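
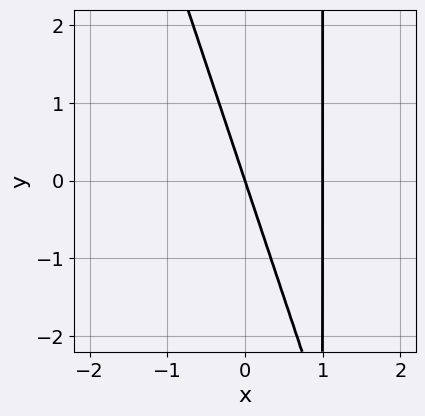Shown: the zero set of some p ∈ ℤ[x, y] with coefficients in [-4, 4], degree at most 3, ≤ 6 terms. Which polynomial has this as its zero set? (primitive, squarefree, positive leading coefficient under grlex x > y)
3*x^2 + x*y - 3*x - y

1. Degree: the shape is more complex than any degree-1 curve, so deg p = 2.
2. From the axis intercepts and sections: it meets the y-axis at y = 0 (among the integer gridlines); the x-axis gridline crossings are at x ∈ {0, 1}.
3. The integer polynomial consistent with all of this is the stated p.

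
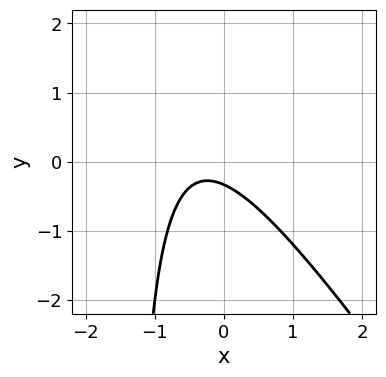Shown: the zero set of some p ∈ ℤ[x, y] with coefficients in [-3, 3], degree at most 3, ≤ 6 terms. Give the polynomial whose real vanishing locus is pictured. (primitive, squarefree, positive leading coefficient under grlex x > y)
First, deg p = 2. No degree-1 curve has this shape.
Then, checking where it meets the axes: it misses every integer gridline on the x-axis.
Finally, matching integer coefficients to the picture gives p.

3*x^2 + 2*x*y + 2*x + 3*y + 1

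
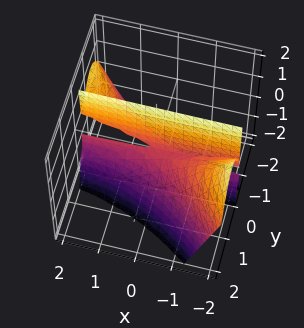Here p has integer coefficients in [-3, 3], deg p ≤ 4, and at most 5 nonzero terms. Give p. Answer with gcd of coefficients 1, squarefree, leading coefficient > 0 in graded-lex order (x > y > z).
(a) Degree: the shape is more complex than any degree-2 surface, so deg p = 3.
(b) From the axis intercepts and sections: every point of the x-axis in the box is on the surface; it crosses the y-axis at the gridline y = 0; every point of the z-axis in the box is on the surface.
(c) These observations pin down the coefficients.

3*x*y^2 + 3*y^3 + 2*y*z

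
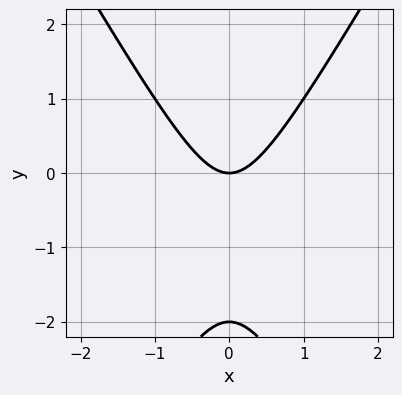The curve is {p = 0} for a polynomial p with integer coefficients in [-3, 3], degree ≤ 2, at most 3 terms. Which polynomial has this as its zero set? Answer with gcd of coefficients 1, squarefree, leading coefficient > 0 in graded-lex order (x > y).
(a) deg p = 2. No degree-1 curve has this shape.
(b) Symmetries: it's symmetric under x → −x, forcing even powers of x.
(c) Observable constraints: it crosses the x-axis at the gridline x = 0; among the integer gridlines, it crosses the y-axis at y ∈ {-2, 0}.
(d) Assembling these constraints gives the stated polynomial.

3*x^2 - y^2 - 2*y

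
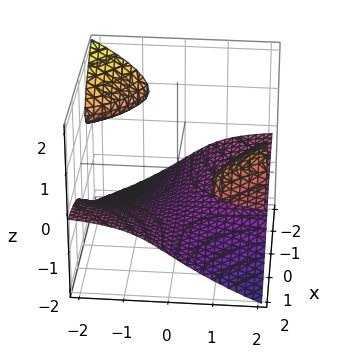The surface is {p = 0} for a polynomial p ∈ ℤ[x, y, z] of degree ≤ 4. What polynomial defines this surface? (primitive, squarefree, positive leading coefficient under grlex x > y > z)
(a) The picture has 3 separate pieces. They look like related sheets of one shape, so recover p as a whole.
(b) The degree is 3 — the shape is more complex than any degree-2 surface.
(c) Observable constraints: it misses every integer gridline on the x-axis; it meets the z-axis at z = -1 (among the integer gridlines).
(d) Fitting integer coefficients to these (and the overall shape) gives p.

x*y*z - z^3 - 1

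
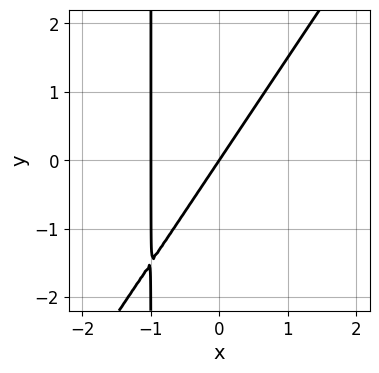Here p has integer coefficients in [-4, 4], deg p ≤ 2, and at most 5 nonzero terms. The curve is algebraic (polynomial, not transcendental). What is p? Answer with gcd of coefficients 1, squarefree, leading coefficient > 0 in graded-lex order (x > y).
1. Degree: the shape is more complex than any degree-1 curve, so deg p = 2.
2. Reading off the gridlines: it meets the y-axis at y = 0 (among the integer gridlines); the x-axis gridline crossings are at x ∈ {-1, 0}.
3. Together with the visible shape, these determine p as stated.

3*x^2 - 2*x*y + 3*x - 2*y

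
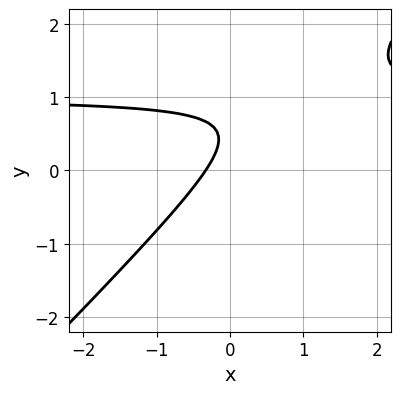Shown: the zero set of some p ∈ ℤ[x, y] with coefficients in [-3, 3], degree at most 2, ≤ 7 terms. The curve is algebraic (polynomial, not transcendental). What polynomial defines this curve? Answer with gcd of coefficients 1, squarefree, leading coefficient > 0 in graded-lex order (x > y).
(a) The degree is 2 — the shape is more complex than any degree-1 curve.
(b) From the axis intercepts and sections: no y-intercept at any integer in the box.
(c) Solving for integer coefficients yields p as stated.

3*x*y - 3*y^2 - 3*x + 3*y - 1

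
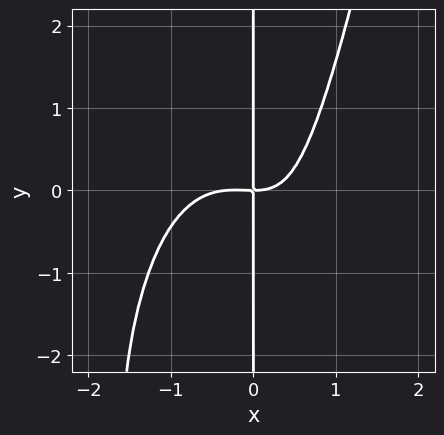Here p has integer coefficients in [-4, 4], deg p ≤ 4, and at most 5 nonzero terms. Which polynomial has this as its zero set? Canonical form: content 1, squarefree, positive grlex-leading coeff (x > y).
3*x^4 + x^3 + 2*x^2*y - x*y^2 - 3*x*y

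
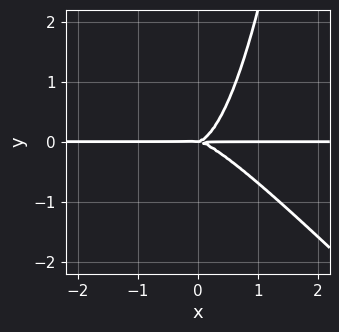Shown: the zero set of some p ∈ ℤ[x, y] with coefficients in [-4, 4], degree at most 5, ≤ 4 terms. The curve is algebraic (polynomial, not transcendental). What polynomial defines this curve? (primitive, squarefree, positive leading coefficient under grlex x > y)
3*x^3*y + 3*x^2*y^2 - 2*y^3

Degree: a generic line meets the curve in up to 4 points, so deg p = 4.
Reading off the gridlines: every point of the x-axis in the box is on the curve; it meets the y-axis at y = 0 (among the integer gridlines).
The integer polynomial consistent with all of this is the stated p.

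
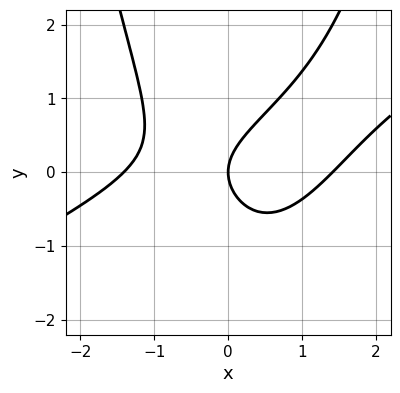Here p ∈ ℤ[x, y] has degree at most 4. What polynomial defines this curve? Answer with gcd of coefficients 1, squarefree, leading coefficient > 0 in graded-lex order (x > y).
x^3 - 2*x^2*y + 2*y^2 - 2*x

1. The degree is 3 — the shape is more complex than any degree-2 curve.
2. Against the integer gridlines: it crosses the x-axis at the gridline x = 0; it crosses the y-axis at the gridline y = 0.
3. Assembling these constraints gives the stated polynomial.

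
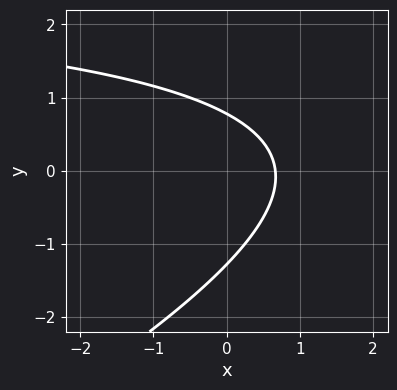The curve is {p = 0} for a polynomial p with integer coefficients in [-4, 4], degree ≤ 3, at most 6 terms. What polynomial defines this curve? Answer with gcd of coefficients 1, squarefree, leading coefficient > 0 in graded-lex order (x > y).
x*y - 2*y^2 - 3*x - y + 2

(a) deg p = 2. A generic line meets the curve in up to 2 points.
(b) Matching integer coefficients to the picture gives p.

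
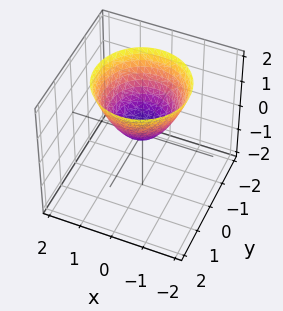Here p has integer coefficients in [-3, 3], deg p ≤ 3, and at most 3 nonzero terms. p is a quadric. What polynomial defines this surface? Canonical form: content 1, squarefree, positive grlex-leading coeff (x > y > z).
x^2 + y^2 - z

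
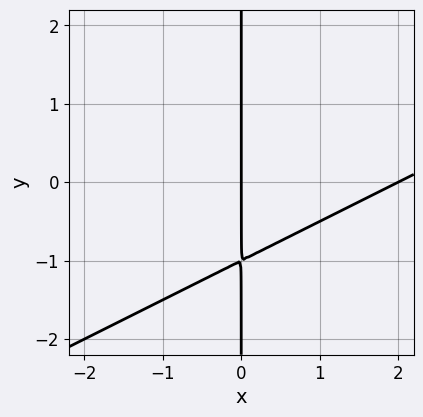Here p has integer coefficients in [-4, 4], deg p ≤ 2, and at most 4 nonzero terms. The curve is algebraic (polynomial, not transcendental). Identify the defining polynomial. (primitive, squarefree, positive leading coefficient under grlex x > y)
x^2 - 2*x*y - 2*x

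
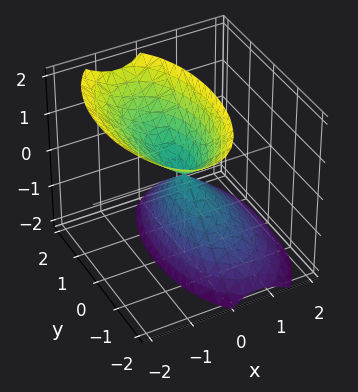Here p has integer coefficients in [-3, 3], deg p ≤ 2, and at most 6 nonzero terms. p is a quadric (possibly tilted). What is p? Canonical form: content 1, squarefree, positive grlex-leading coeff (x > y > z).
1. There are 2 components. They look like related sheets of one shape, so recover p as a whole.
2. Degree: a generic line meets the surface in up to 2 points, so deg p = 2.
3. Checking where it meets the axes: it meets the y-axis at y = 0 (among the integer gridlines); one z-axis crossing is at z = 0; it meets the x-axis at x = 0 (among the integer gridlines).
4. Putting this together gives p.

3*x^2 + 2*x*z + y^2 - z^2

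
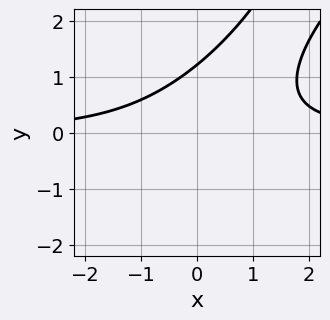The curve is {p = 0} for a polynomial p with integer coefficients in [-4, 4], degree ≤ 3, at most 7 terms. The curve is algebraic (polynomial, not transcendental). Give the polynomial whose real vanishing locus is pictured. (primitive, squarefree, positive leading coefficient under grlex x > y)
1. Degree: a generic line meets the curve in up to 3 points, so deg p = 3.
2. Checking where it meets the axes: it misses every integer gridline on the x-axis.
3. Putting this together gives p.

2*x^2*y - 3*x*y^2 + y^3 + y - 3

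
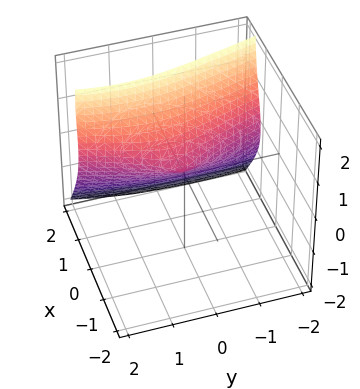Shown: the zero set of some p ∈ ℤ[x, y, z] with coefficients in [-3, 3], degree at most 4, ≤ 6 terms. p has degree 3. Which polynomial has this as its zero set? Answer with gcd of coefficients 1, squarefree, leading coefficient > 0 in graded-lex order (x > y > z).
3*x^3 + z^3 - y^2 + y*z - 3*z^2

(a) The degree is 3 — the shape is more complex than any degree-2 surface.
(b) Against the integer gridlines: it crosses the x-axis at the gridline x = 0; one z-axis crossing is at z = 0.
(c) The integer polynomial consistent with all of this is the stated p.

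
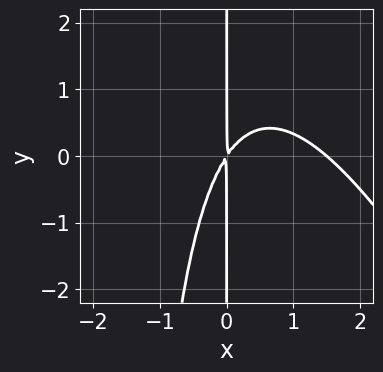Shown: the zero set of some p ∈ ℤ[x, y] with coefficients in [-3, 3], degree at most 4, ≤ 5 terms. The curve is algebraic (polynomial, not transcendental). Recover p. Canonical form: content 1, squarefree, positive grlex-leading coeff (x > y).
(a) Degree: no degree-2 curve has this shape, so deg p = 3.
(b) From the visible intercepts: the visible y-axis segment lies entirely on the curve.
(c) Solving for integer coefficients yields p as stated.

2*x^3 + x^2*y - 3*x^2 + 2*x*y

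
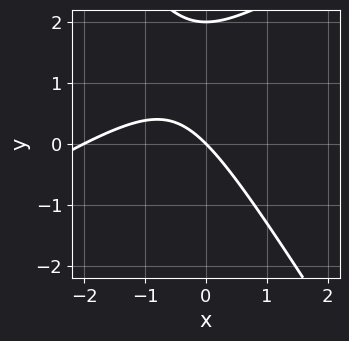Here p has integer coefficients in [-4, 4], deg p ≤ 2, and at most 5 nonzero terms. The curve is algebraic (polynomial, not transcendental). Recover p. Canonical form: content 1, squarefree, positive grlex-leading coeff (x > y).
x^2 - x*y - y^2 + 2*x + 2*y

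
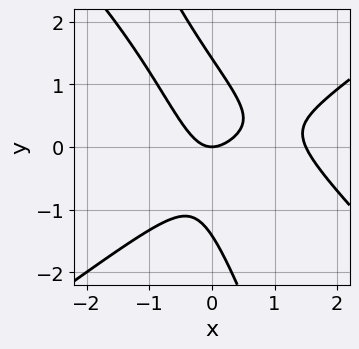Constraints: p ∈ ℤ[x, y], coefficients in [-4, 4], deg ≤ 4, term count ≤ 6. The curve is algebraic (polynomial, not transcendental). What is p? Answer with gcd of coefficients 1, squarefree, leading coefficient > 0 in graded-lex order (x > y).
2*x^3 - 3*x*y^2 - y^3 - 3*x^2 + 2*y

(a) deg p = 3. A generic line meets the curve in up to 3 points.
(b) Against the integer gridlines: it meets the y-axis at y = 0 (among the integer gridlines); it meets the x-axis at x = 0 (among the integer gridlines).
(c) These observations pin down the coefficients.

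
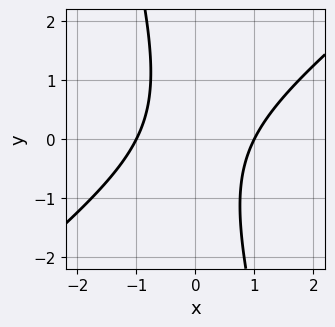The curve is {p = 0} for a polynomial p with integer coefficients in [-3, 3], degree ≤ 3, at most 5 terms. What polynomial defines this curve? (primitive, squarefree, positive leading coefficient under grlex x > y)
3*x^2 - 3*x*y - y^2 - 3

1. deg p = 2. No degree-1 curve has this shape.
2. Checking where it meets the axes: no y-intercept at any integer in the box; among the integer gridlines, it crosses the x-axis at x ∈ {-1, 1}.
3. Together with the visible shape, these determine p as stated.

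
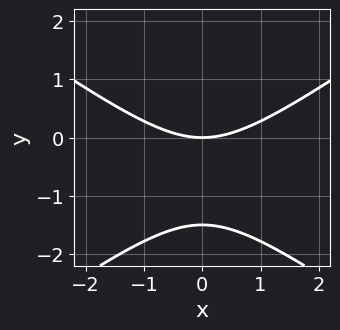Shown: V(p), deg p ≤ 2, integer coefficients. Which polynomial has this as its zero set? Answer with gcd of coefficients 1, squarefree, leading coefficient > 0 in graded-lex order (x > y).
x^2 - 2*y^2 - 3*y

deg p = 2. No degree-1 curve has this shape.
Symmetries: mirror symmetry x ↦ −x ⇒ only even powers of x.
From the visible intercepts: it meets the y-axis at y = 0 (among the integer gridlines); it meets the x-axis at x = 0 (among the integer gridlines).
Assembling these constraints gives the stated polynomial.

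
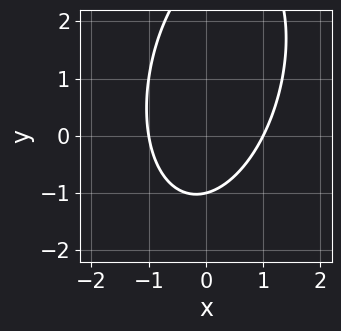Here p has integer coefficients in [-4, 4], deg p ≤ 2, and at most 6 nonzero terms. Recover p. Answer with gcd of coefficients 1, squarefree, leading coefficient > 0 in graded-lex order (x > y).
3*x^2 - x*y + y^2 - 2*y - 3

(a) The degree is 2 — the shape is more complex than any degree-1 curve.
(b) From the visible intercepts: it meets the y-axis at y = -1 (among the integer gridlines); the x-axis gridline crossings are at x ∈ {-1, 1}.
(c) Putting this together gives p.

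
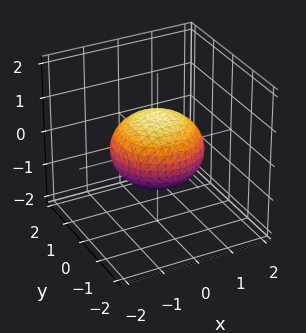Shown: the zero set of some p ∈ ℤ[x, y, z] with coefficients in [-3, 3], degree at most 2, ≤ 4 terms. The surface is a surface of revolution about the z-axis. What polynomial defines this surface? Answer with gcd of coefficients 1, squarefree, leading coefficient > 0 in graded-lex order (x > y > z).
2*x^2 + 2*y^2 + 3*z^2 - 3

(a) deg p = 2. A generic line meets the surface in up to 2 points.
(b) Symmetries: rotational symmetry about the z-axis ⇒ p depends on x, y only through x² + y².
(c) From the visible intercepts: the z-axis gridline crossings are at z ∈ {-1, 1}; a circular section at z = 0 has radius between 1 and 2.
(d) Fitting integer coefficients to these (and the overall shape) gives p.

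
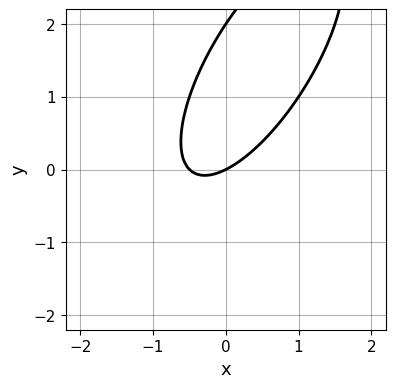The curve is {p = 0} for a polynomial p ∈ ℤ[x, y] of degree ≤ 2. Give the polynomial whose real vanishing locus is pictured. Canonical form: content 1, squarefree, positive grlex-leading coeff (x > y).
Degree: the shape is more complex than any degree-1 curve, so deg p = 2.
Reading off the gridlines: among the integer gridlines, it crosses the y-axis at y ∈ {0, 2}; it meets the x-axis at x = 0 (among the integer gridlines).
These observations pin down the coefficients.

2*x^2 - 2*x*y + y^2 + x - 2*y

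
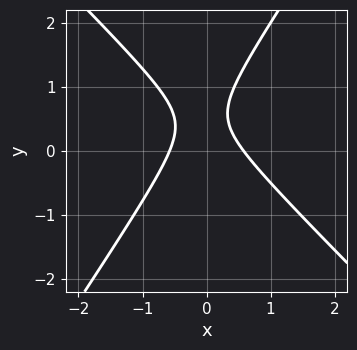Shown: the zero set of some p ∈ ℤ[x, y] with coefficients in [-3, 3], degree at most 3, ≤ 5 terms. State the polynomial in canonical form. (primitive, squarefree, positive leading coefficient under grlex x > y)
(a) Degree: no degree-1 curve has this shape, so deg p = 2.
(b) From the axis intercepts and sections: it misses every integer gridline on the y-axis.
(c) The integer polynomial consistent with all of this is the stated p.

3*x^2 + x*y - 2*y^2 + 2*y - 1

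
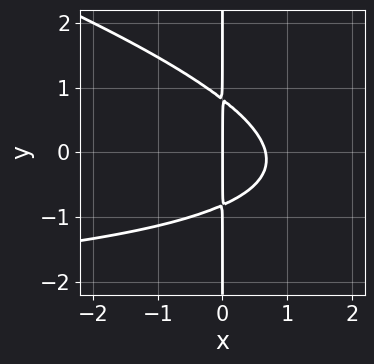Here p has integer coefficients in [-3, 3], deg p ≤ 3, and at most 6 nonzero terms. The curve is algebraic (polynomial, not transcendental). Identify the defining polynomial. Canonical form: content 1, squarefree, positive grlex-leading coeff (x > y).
(a) deg p = 3. No degree-2 curve has this shape.
(b) Against the integer gridlines: the visible y-axis segment lies entirely on the curve; it meets the x-axis at x = 0 (among the integer gridlines).
(c) Putting this together gives p.

x^2*y + 3*x*y^2 + 3*x^2 - 2*x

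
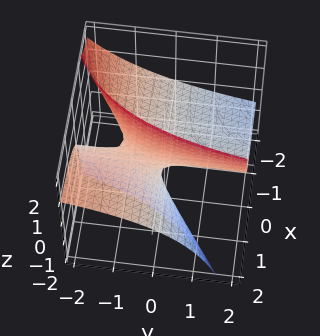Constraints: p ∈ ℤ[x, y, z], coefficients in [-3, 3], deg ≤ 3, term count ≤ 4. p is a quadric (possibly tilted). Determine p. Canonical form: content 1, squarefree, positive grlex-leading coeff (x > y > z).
x*y + 2*x*z - y*z - z

1. deg p = 2.
2. Reading off the gridlines: every point of the y-axis in the box is on the surface; every point of the x-axis in the box is on the surface; it crosses the z-axis at the gridline z = 0.
3. These observations pin down the coefficients.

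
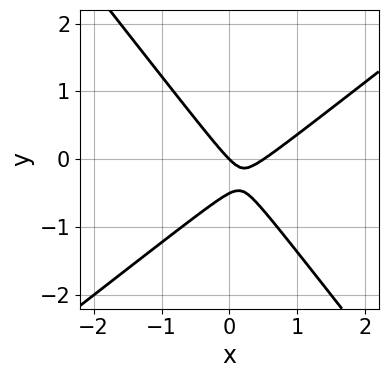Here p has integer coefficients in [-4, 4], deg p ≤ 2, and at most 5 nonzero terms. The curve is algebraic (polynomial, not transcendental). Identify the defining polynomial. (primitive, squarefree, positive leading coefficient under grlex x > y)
2*x^2 - x*y - 2*y^2 - x - y

1. Degree: no degree-1 curve has this shape, so deg p = 2.
2. Checking where it meets the axes: it crosses the y-axis at the gridline y = 0; it meets the x-axis at x = 0 (among the integer gridlines).
3. Matching integer coefficients to the picture gives p.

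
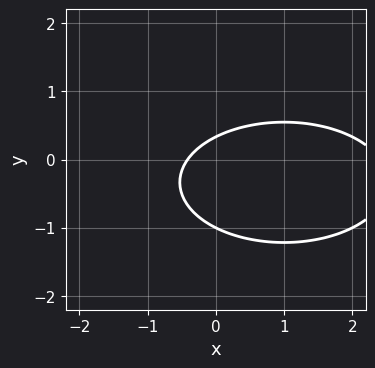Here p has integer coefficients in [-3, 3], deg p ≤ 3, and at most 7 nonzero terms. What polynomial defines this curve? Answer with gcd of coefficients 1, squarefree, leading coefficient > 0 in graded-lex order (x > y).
The degree is 2 — a generic line meets the curve in up to 2 points.
Checking where it meets the axes: it meets the y-axis at y = -1 (among the integer gridlines).
These observations pin down the coefficients.

x^2 + 3*y^2 - 2*x + 2*y - 1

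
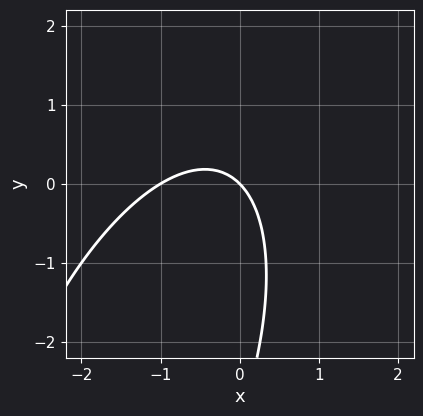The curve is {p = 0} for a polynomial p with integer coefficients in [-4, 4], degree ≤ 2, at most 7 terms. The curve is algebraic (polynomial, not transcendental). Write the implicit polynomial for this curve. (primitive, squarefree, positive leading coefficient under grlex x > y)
The degree is 2 — no degree-1 curve has this shape.
Against the integer gridlines: the x-axis gridline crossings are at x ∈ {-1, 0}; it meets the y-axis at y = 0 (among the integer gridlines).
The integer polynomial consistent with all of this is the stated p.

3*x^2 - 2*x*y + y^2 + 3*x + 3*y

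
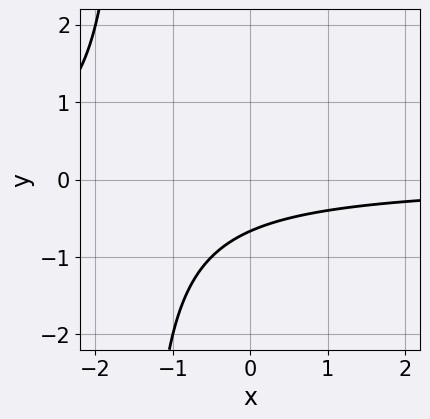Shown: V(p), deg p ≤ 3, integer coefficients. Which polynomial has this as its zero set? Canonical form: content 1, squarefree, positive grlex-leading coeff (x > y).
(a) deg p = 2. The shape is more complex than any degree-1 curve.
(b) Checking where it meets the axes: it misses every integer gridline on the x-axis.
(c) Solving for integer coefficients yields p as stated.

2*x*y + 3*y + 2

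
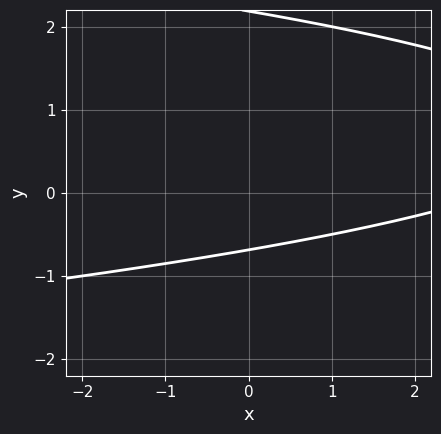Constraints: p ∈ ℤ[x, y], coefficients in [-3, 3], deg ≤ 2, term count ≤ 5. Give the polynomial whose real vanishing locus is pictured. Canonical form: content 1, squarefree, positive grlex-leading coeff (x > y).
2*y^2 + x - 3*y - 3

First, degree: no degree-1 curve has this shape, so deg p = 2.
Next, from the visible intercepts: no x-intercept at any integer in the box.
Finally, matching integer coefficients to the picture gives p.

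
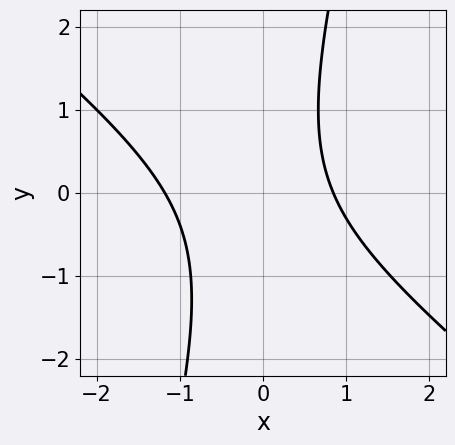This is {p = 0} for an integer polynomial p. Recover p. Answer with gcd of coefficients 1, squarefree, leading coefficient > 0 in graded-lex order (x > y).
(a) The degree is 2 — a generic line meets the curve in up to 2 points.
(b) Reading off the gridlines: no y-intercept at any integer in the box.
(c) Assembling these constraints gives the stated polynomial.

3*x^2 + 3*x*y - y^2 + x - 3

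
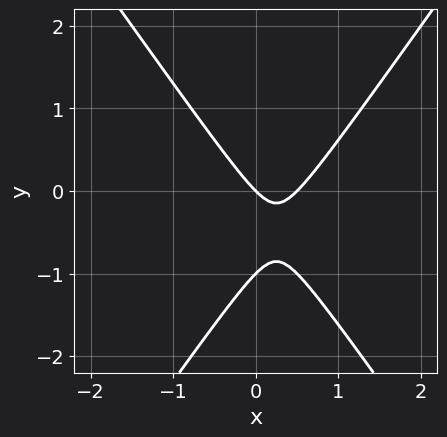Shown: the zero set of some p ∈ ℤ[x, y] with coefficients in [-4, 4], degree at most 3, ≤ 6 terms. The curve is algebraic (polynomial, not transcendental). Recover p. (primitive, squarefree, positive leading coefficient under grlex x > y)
The degree is 2 — a generic line meets the curve in up to 2 points.
From the visible intercepts: it meets the x-axis at x = 0 (among the integer gridlines); among the integer gridlines, it crosses the y-axis at y ∈ {-1, 0}.
Together with the visible shape, these determine p as stated.

2*x^2 - y^2 - x - y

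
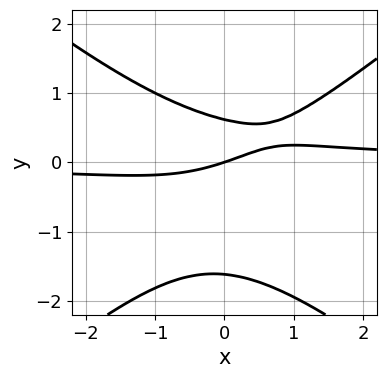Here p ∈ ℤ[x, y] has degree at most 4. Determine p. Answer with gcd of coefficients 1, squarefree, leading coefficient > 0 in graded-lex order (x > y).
2*x^2*y - 3*y^3 - 3*y^2 - x + 3*y

1. The degree is 3 — the shape is more complex than any degree-2 curve.
2. From the visible intercepts: one x-axis crossing is at x = 0; one y-axis crossing is at y = 0.
3. Together with the visible shape, these determine p as stated.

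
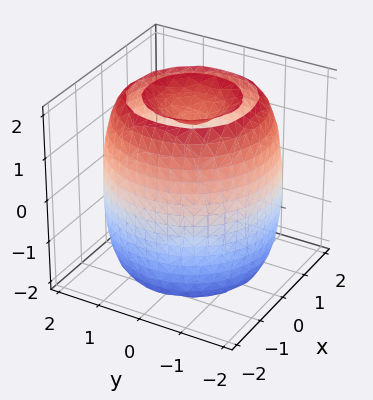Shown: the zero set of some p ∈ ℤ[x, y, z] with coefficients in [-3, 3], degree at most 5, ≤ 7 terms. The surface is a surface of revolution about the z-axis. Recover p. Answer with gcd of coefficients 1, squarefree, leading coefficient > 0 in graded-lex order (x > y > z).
x^4 + 2*x^2*y^2 + y^4 - 3*x^2 - 3*y^2 + z^2 - 2

(a) I count 2 distinct pieces. Treating them together as one polynomial.
(b) Degree: a generic line meets the surface in up to 4 points, so deg p = 4.
(c) Symmetry: every cross-section ⟂ z is a circle, so x, y appear only via x² + y².
(d) From the visible intercepts: a circular section at z = 2 has radius exactly 1.
(e) These observations pin down the coefficients.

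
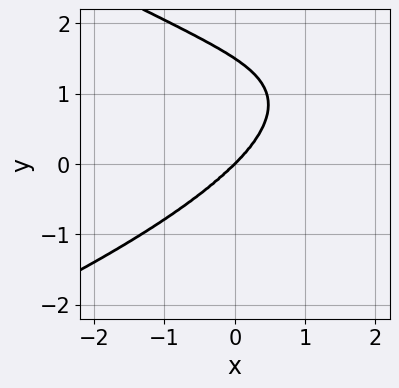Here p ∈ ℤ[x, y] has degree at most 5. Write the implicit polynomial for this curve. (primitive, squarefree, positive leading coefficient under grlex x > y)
2*y^4 + x^3 + 2*x*y^2 - 3*y^3

The degree is 4 — a generic line meets the curve in up to 4 points.
Reading off the gridlines: one y-axis crossing is at y = 0; one x-axis crossing is at x = 0.
The integer polynomial consistent with all of this is the stated p.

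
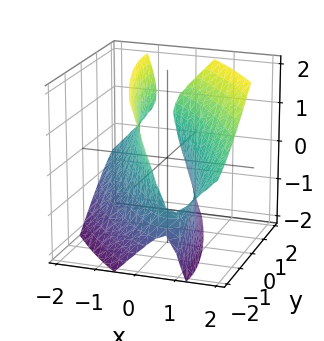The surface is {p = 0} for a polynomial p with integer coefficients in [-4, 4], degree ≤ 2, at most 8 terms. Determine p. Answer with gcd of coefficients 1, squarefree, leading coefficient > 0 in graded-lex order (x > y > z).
3*x^2 + 3*x*y - 2*x*z + y^2 - z^2 - 2

1. The degree is 2 — no degree-1 surface has this shape.
2. From the axis intercepts and sections: the surface avoids every integer z-axis point in the box.
3. Together with the visible shape, these determine p as stated.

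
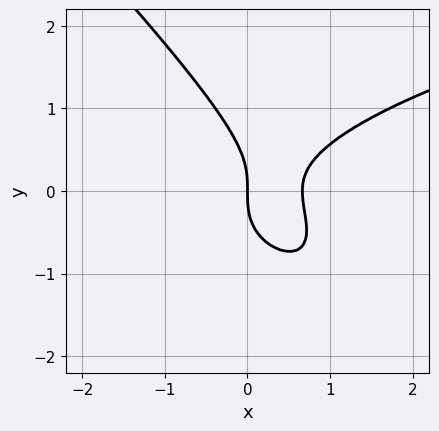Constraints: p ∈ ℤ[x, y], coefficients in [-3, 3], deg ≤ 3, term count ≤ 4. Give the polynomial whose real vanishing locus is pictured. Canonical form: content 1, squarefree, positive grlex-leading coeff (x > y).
1. deg p = 3. No degree-2 curve has this shape.
2. Against the integer gridlines: it meets the x-axis at x = 0 (among the integer gridlines); it crosses the y-axis at the gridline y = 0.
3. These observations pin down the coefficients.

2*x*y^2 + 2*y^3 - 3*x^2 + 2*x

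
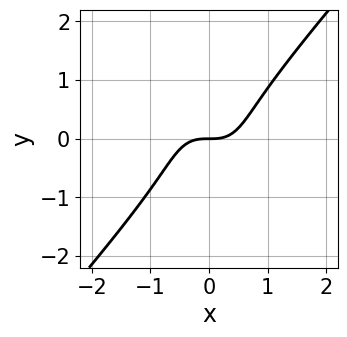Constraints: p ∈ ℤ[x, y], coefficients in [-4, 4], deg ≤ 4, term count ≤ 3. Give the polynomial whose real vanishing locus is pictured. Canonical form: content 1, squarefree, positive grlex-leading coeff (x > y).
3*x^3 - 2*y^3 - 2*y

First, deg p = 3.
Then, against the integer gridlines: it meets the x-axis at x = 0 (among the integer gridlines); it meets the y-axis at y = 0 (among the integer gridlines).
Finally, matching integer coefficients to the picture gives p.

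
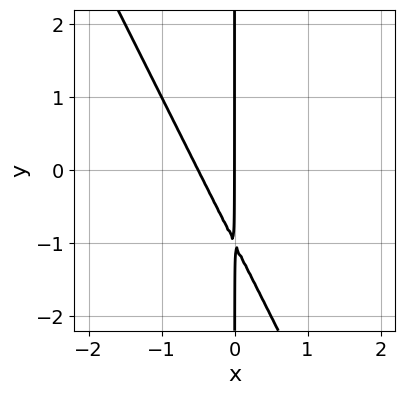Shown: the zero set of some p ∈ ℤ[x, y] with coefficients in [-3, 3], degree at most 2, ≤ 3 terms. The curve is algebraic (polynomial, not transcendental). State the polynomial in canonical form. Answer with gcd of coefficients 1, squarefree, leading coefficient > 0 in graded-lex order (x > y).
2*x^2 + x*y + x

First, the degree is 2 — no degree-1 curve has this shape.
Then, from the visible intercepts: the visible y-axis segment lies entirely on the curve; it crosses the x-axis at the gridline x = 0.
Finally, solving for integer coefficients yields p as stated.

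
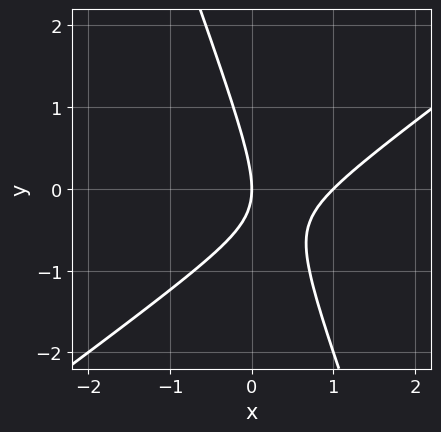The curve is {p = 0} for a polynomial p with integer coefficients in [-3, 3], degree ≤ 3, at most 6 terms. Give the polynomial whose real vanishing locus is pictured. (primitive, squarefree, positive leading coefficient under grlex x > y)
2*x^2 - 2*x*y - y^2 - 2*x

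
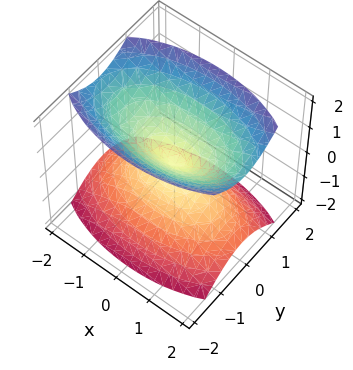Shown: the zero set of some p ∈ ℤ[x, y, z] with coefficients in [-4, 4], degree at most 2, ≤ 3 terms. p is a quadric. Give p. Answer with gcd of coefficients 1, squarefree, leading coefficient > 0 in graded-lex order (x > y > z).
x^2 + 3*y^2 - 2*z^2

(a) The picture has 2 separate pieces.
(b) Degree: a double cone through the origin; a quadric, so deg p = 2.
(c) Symmetries: mirror symmetry x ↦ −x ⇒ only even powers of x; mirror symmetry z ↦ −z ⇒ only even powers of z; the y ↦ −y reflection is a symmetry, so y appears only in even powers.
(d) Reading off the gridlines: it meets the z-axis at z = 0 (among the integer gridlines); one y-axis crossing is at y = 0; it crosses the x-axis at the gridline x = 0.
(e) Matching integer coefficients to the picture gives p.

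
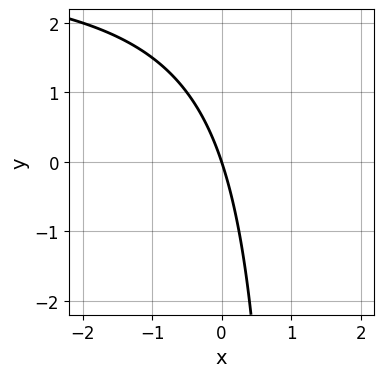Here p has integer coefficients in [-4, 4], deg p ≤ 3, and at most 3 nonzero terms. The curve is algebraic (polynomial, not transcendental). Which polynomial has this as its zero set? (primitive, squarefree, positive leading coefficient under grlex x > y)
x*y - 3*x - y

(a) Degree: a generic line meets the curve in up to 2 points, so deg p = 2.
(b) Against the integer gridlines: one x-axis crossing is at x = 0; it meets the y-axis at y = 0 (among the integer gridlines).
(c) The integer polynomial consistent with all of this is the stated p.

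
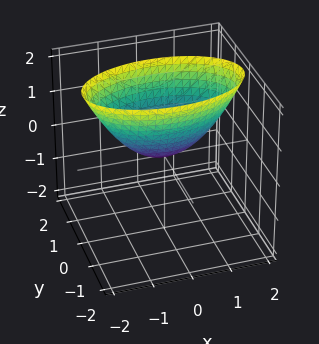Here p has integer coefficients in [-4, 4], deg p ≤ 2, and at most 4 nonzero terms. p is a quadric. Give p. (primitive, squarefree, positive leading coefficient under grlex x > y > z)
x^2 + 3*y^2 - 2*z

First, degree: a paraboloid; a quadric, so deg p = 2.
Then, symmetries: mirror symmetry y ↦ −y ⇒ only even powers of y; mirror symmetry x ↦ −x ⇒ only even powers of x.
Then, checking where it meets the axes: it meets the z-axis at z = 0 (among the integer gridlines); one y-axis crossing is at y = 0.
Finally, together with the visible shape, these determine p as stated.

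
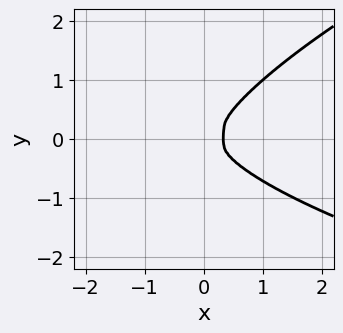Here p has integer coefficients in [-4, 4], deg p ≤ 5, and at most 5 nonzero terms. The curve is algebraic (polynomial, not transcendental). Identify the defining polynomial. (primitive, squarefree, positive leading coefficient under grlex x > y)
x^2*y^2 - 2*x*y^3 + 3*y^4 - 3*x^3 + x^2

(a) The degree is 4 — no degree-3 curve has this shape.
(b) The integer polynomial consistent with all of this is the stated p.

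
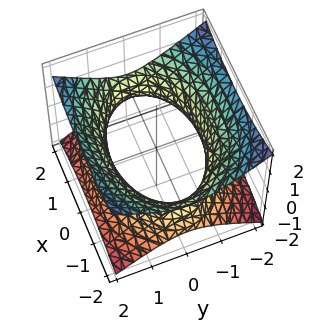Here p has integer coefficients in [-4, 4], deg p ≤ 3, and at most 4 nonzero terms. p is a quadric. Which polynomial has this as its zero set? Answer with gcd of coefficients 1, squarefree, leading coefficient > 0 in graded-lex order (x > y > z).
deg p = 2.
Symmetries: mirror symmetry x ↦ −x ⇒ only even powers of x; mirror symmetry y ↦ −y ⇒ only even powers of y; it's symmetric under z → −z, forcing even powers of z.
From the visible intercepts: no z-intercept at any integer in the box.
Matching integer coefficients to the picture gives p.

x^2 + 2*y^2 - 3*z^2 - 3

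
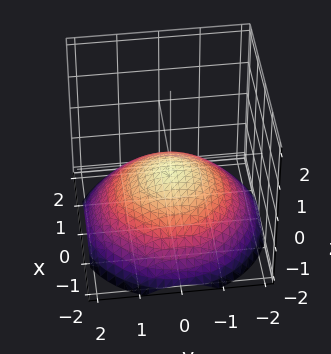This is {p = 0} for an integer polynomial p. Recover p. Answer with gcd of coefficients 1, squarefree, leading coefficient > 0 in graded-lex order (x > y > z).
x^2 + y^2 + 3*z + 1

The degree is 2 — a generic line meets the surface in up to 2 points.
By symmetry, the surface is invariant under rotation about z: p = q(x² + y², z).
Reading off the gridlines: a circular section at z = -1 has radius between 1 and 2; it misses every integer gridline on the x-axis; the surface avoids every integer y-axis point in the box.
Solving for integer coefficients yields p as stated.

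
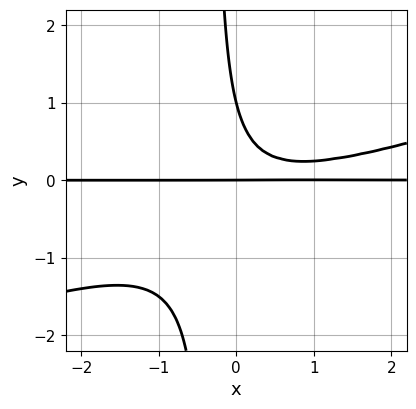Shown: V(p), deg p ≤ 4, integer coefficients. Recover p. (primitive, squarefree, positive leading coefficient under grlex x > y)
x^2*y - 3*x*y^2 - x*y - y^2 + y

1. deg p = 3. The shape is more complex than any degree-2 curve.
2. From the visible intercepts: the y-axis gridline crossings are at y ∈ {0, 1}; the visible x-axis segment lies entirely on the curve.
3. Fitting integer coefficients to these (and the overall shape) gives p.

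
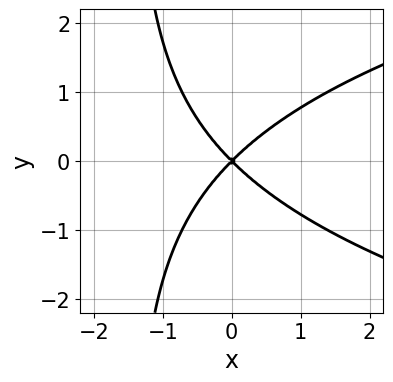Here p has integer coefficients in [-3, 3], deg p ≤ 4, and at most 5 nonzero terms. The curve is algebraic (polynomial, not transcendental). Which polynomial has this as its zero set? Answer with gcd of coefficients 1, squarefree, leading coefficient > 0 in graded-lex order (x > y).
First, deg p = 3. No degree-2 curve has this shape.
Next, symmetries: the y ↦ −y reflection is a symmetry, so y appears only in even powers.
Next, from the axis intercepts and sections: it meets the y-axis at y = 0 (among the integer gridlines); it meets the x-axis at x = 0 (among the integer gridlines).
Finally, solving for integer coefficients yields p as stated.

2*x*y^2 - 3*x^2 + 3*y^2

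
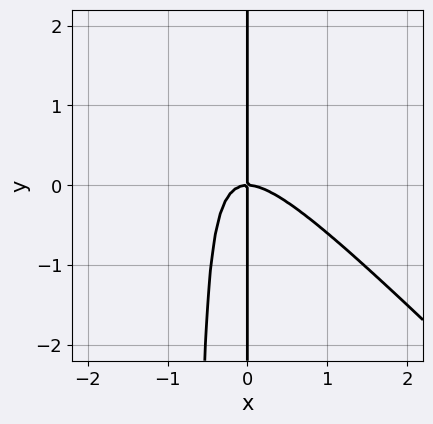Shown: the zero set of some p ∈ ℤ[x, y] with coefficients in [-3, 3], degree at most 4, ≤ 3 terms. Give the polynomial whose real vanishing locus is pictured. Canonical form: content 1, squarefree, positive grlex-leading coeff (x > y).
First, the degree is 3 — the shape is more complex than any degree-2 curve.
Next, from the axis intercepts and sections: it crosses the x-axis at the gridline x = 0; every point of the y-axis in the box is on the curve.
Finally, assembling these constraints gives the stated polynomial.

3*x^3 + 3*x^2*y + 2*x*y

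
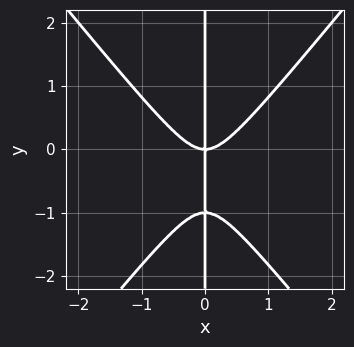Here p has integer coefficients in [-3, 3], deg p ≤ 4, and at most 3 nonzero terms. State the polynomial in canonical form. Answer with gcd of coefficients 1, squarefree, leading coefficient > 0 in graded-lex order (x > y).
3*x^3 - 2*x*y^2 - 2*x*y

(a) deg p = 3.
(b) From the visible intercepts: one x-axis crossing is at x = 0; the visible y-axis segment lies entirely on the curve.
(c) Putting this together gives p.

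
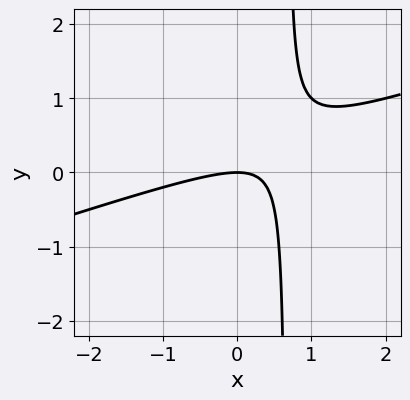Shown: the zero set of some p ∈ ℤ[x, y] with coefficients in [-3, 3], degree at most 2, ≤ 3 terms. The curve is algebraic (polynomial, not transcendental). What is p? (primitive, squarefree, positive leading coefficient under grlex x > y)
First, the degree is 2 — the shape is more complex than any degree-1 curve.
Then, checking where it meets the axes: one y-axis crossing is at y = 0; it crosses the x-axis at the gridline x = 0.
Finally, solving for integer coefficients yields p as stated.

x^2 - 3*x*y + 2*y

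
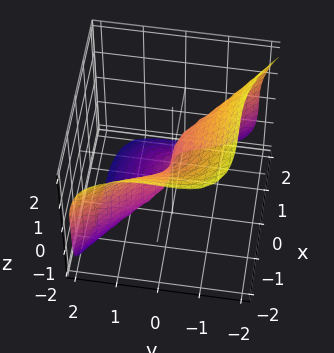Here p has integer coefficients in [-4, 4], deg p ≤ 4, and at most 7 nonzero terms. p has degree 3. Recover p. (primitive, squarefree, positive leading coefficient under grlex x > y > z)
2*x^3 - x^2*y + 3*y^3 + 2*z^3 + 3*y

First, the degree is 3 — a generic line meets the surface in up to 3 points.
Next, from the axis intercepts and sections: it meets the z-axis at z = 0 (among the integer gridlines); it crosses the y-axis at the gridline y = 0; it crosses the x-axis at the gridline x = 0.
Finally, fitting integer coefficients to these (and the overall shape) gives p.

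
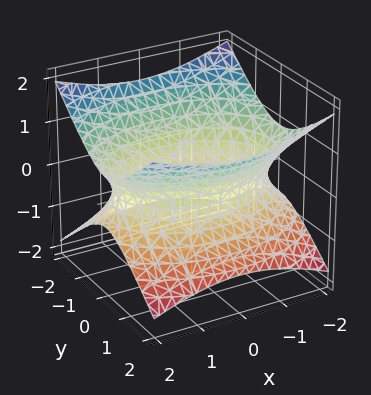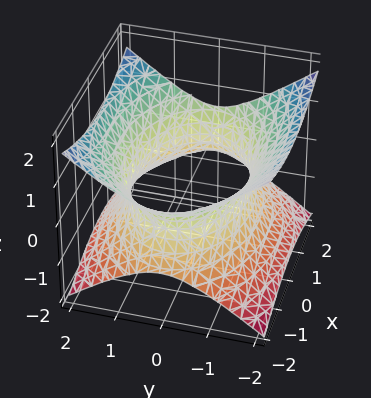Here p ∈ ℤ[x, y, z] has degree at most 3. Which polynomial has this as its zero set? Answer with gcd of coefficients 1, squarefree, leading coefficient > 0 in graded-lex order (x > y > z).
x^2 + 2*y^2 - 3*z^2 - 3

1. deg p = 2. An hourglass — one-sheet hyperboloid; a quadric.
2. Symmetries: mirror symmetry z ↦ −z ⇒ only even powers of z; the x ↦ −x reflection is a symmetry, so x appears only in even powers; mirror symmetry y ↦ −y ⇒ only even powers of y.
3. Observable constraints: no z-intercept at any integer in the box.
4. These observations pin down the coefficients.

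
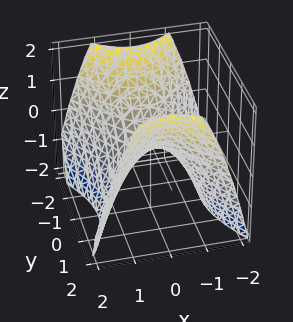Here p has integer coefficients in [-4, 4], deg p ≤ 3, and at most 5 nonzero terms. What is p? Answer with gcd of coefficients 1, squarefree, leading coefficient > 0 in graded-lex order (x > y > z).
1. Degree: a hyperbolic paraboloid; a quadric, so deg p = 2.
2. Symmetries: the x ↦ −x reflection is a symmetry, so x appears only in even powers; mirror symmetry y ↦ −y ⇒ only even powers of y.
3. From the visible intercepts: it meets the y-axis at y = 0 (among the integer gridlines); it meets the x-axis at x = 0 (among the integer gridlines); one z-axis crossing is at z = 0.
4. Putting this together gives p.

3*x^2 - 2*y^2 + 3*z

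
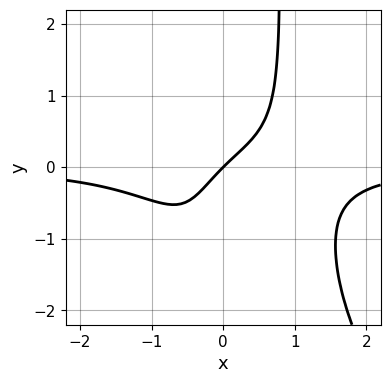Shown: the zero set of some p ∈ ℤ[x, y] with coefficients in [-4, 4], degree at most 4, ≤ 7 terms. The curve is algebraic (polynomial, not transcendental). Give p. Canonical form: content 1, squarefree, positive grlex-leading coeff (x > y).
deg p = 4. A generic line meets the curve in up to 4 points.
Against the integer gridlines: one y-axis crossing is at y = 0; it crosses the x-axis at the gridline x = 0.
The integer polynomial consistent with all of this is the stated p.

3*x^3*y + 2*x^2*y^2 - y^2 + 3*x - 3*y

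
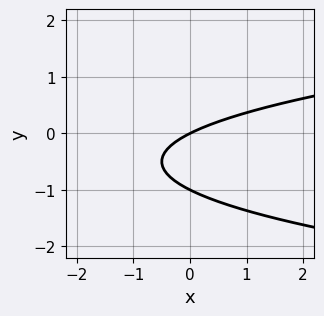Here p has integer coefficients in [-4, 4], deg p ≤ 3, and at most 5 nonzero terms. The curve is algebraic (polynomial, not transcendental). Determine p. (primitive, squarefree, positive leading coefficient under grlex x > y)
The degree is 2 — the shape is more complex than any degree-1 curve.
Reading off the gridlines: it crosses the x-axis at the gridline x = 0; the y-axis gridline crossings are at y ∈ {-1, 0}.
Assembling these constraints gives the stated polynomial.

2*y^2 - x + 2*y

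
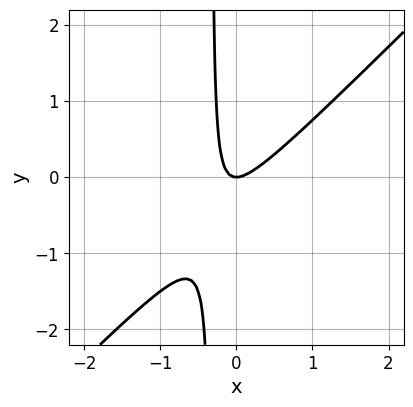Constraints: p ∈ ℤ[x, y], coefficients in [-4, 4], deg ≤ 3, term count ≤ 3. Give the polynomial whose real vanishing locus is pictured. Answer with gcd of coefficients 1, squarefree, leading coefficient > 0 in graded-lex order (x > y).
deg p = 2. A generic line meets the curve in up to 2 points.
Against the integer gridlines: it meets the y-axis at y = 0 (among the integer gridlines); it crosses the x-axis at the gridline x = 0.
Fitting integer coefficients to these (and the overall shape) gives p.

3*x^2 - 3*x*y - y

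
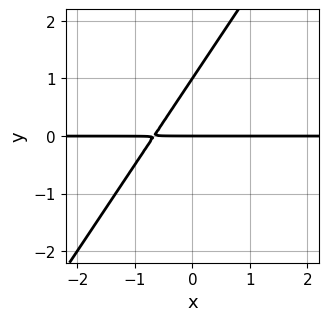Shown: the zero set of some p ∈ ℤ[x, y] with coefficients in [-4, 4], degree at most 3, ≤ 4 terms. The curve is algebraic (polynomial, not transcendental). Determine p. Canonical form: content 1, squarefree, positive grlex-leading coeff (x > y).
1. Degree: the shape is more complex than any degree-1 curve, so deg p = 2.
2. From the visible intercepts: among the integer gridlines, it crosses the y-axis at y ∈ {0, 1}; every point of the x-axis in the box is on the curve.
3. Matching integer coefficients to the picture gives p.

3*x*y - 2*y^2 + 2*y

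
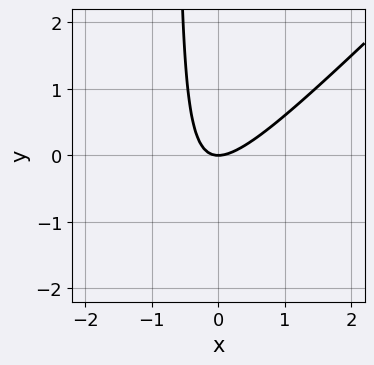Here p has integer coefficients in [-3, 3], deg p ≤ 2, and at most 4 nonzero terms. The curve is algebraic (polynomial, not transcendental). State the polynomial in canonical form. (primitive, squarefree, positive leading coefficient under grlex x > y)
(a) Degree: no degree-1 curve has this shape, so deg p = 2.
(b) Checking where it meets the axes: it crosses the y-axis at the gridline y = 0; one x-axis crossing is at x = 0.
(c) These observations pin down the coefficients.

3*x^2 - 3*x*y - 2*y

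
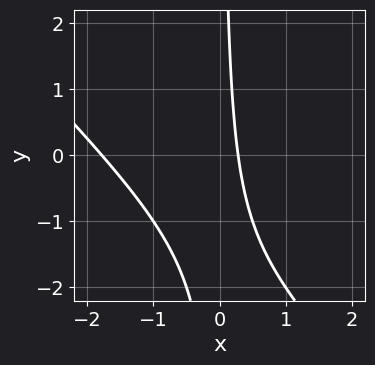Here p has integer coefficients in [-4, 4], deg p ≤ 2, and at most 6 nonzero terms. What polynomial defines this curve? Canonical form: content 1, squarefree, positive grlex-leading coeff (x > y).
deg p = 2. A generic line meets the curve in up to 2 points.
Against the integer gridlines: no y-intercept at any integer in the box.
Solving for integer coefficients yields p as stated.

2*x^2 + 2*x*y + 3*x - 1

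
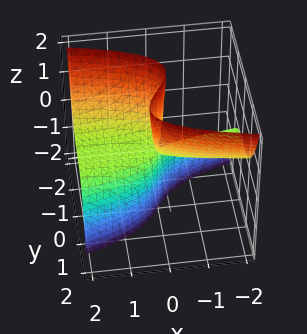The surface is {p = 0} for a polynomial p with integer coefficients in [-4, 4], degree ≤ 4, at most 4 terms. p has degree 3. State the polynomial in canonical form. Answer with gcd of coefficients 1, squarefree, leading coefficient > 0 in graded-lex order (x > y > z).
3*y^3 + 3*x*z - 2*y*z

deg p = 3.
Checking where it meets the axes: it meets the y-axis at y = 0 (among the integer gridlines); the visible z-axis segment lies entirely on the surface; the visible x-axis segment lies entirely on the surface.
These observations pin down the coefficients.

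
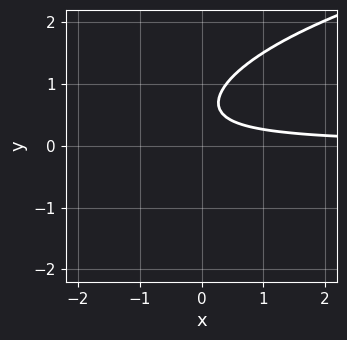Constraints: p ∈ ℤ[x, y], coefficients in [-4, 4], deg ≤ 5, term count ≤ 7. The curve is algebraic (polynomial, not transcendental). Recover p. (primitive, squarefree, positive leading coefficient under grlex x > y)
2*y^4 - 3*x*y^2 - 2*x*y - y + 1

(a) The degree is 4 — no degree-3 curve has this shape.
(b) Reading off the gridlines: it misses every integer gridline on the x-axis; it misses every integer gridline on the y-axis.
(c) Putting this together gives p.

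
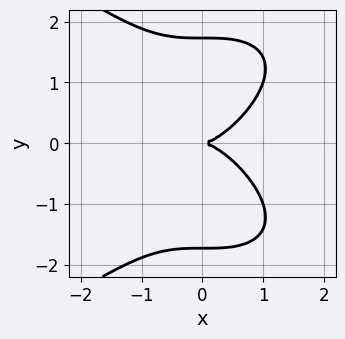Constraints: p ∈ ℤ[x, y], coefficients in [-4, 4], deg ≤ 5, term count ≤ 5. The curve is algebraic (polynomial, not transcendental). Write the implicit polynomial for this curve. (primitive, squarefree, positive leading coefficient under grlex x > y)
y^4 + 2*x^3 - 3*y^2

(a) The degree is 4 — no degree-3 curve has this shape.
(b) Symmetries: mirror symmetry y ↦ −y ⇒ only even powers of y.
(c) Against the integer gridlines: one y-axis crossing is at y = 0; it meets the x-axis at x = 0 (among the integer gridlines).
(d) Assembling these constraints gives the stated polynomial.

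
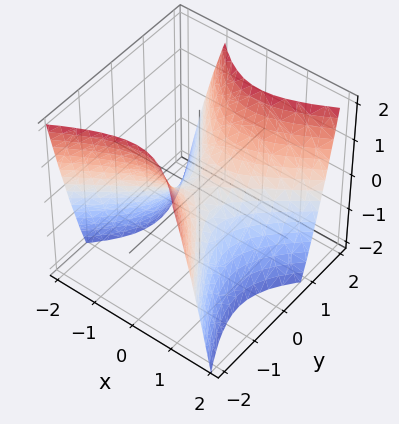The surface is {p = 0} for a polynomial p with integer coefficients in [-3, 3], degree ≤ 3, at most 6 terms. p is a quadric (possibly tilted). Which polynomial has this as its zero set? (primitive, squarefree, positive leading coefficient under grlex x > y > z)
(a) Degree: the shape is more complex than any degree-1 surface, so deg p = 2.
(b) Checking where it meets the axes: it meets the y-axis at y = 0 (among the integer gridlines); it crosses the x-axis at the gridline x = 0; one z-axis crossing is at z = 0.
(c) Assembling these constraints gives the stated polynomial.

3*x^2 - 2*x*y - 3*y^2 + 3*z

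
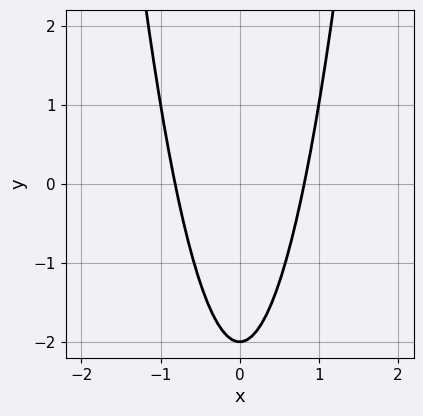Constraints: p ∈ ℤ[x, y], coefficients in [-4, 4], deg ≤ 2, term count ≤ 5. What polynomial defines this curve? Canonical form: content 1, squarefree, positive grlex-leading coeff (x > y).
(a) Degree: a generic line meets the curve in up to 2 points, so deg p = 2.
(b) Symmetries: mirror symmetry x ↦ −x ⇒ only even powers of x.
(c) From the visible intercepts: one y-axis crossing is at y = -2.
(d) The integer polynomial consistent with all of this is the stated p.

3*x^2 - y - 2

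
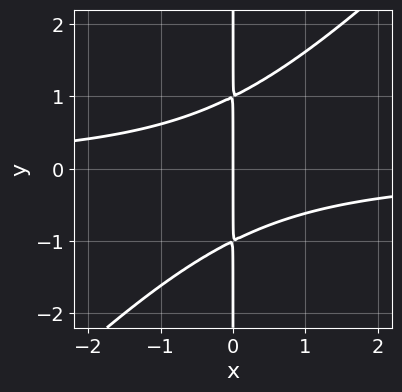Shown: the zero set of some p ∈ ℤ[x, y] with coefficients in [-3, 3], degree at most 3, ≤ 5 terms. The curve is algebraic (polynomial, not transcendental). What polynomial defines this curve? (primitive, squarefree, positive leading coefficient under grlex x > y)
x^2*y - x*y^2 + x

First, deg p = 3.
Next, reading off the gridlines: it crosses the x-axis at the gridline x = 0; the visible y-axis segment lies entirely on the curve.
Finally, matching integer coefficients to the picture gives p.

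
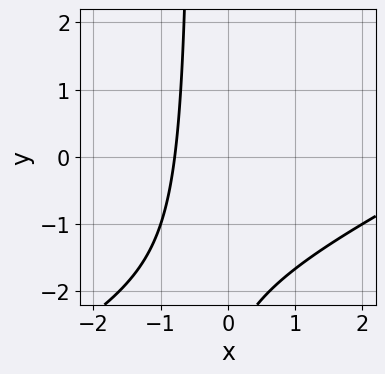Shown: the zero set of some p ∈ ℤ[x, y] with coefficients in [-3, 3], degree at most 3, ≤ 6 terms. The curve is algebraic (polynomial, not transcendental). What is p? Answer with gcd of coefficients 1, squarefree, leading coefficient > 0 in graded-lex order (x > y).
Degree: a generic line meets the curve in up to 2 points, so deg p = 2.
Against the integer gridlines: the curve avoids every integer y-axis point in the box.
These observations pin down the coefficients.

x^2 - 2*x*y - 3*x - y - 3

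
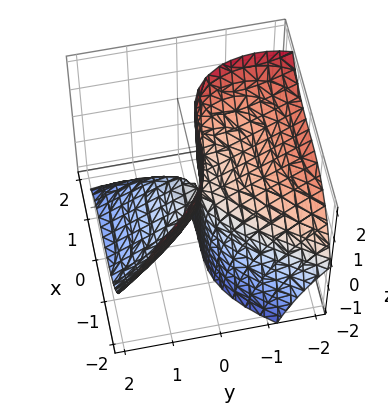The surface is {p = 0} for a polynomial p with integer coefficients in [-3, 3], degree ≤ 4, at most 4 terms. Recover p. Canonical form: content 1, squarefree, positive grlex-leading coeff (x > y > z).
x^3 + 2*y^2 + 3*y*z

First, degree: no degree-2 surface has this shape, so deg p = 3.
Then, reading off the gridlines: it crosses the y-axis at the gridline y = 0; every point of the z-axis in the box is on the surface; one x-axis crossing is at x = 0.
Finally, these observations pin down the coefficients.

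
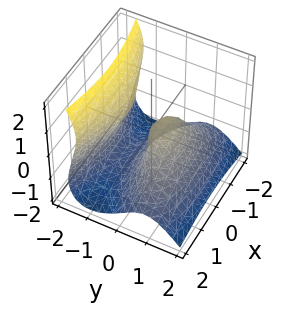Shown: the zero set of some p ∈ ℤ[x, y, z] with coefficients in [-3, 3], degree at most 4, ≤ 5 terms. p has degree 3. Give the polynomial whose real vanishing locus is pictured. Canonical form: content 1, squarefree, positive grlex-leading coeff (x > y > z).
First, deg p = 3. No degree-2 surface has this shape.
Then, from the axis intercepts and sections: among the integer gridlines, it crosses the y-axis at y ∈ {-1, 0, 1}; one z-axis crossing is at z = 0.
Finally, fitting integer coefficients to these (and the overall shape) gives p.

2*y^3 + z^3 + x^2 + 2*y*z - 2*y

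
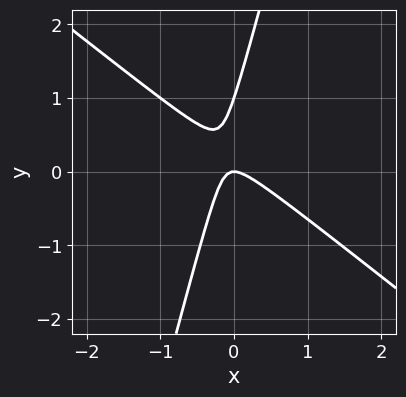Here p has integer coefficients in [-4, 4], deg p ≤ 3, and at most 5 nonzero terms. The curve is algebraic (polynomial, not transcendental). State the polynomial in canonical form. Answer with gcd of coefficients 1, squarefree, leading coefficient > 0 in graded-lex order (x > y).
First, deg p = 2.
Next, from the axis intercepts and sections: among the integer gridlines, it crosses the y-axis at y ∈ {0, 1}; one x-axis crossing is at x = 0.
Finally, the integer polynomial consistent with all of this is the stated p.

3*x^2 + 3*x*y - y^2 + y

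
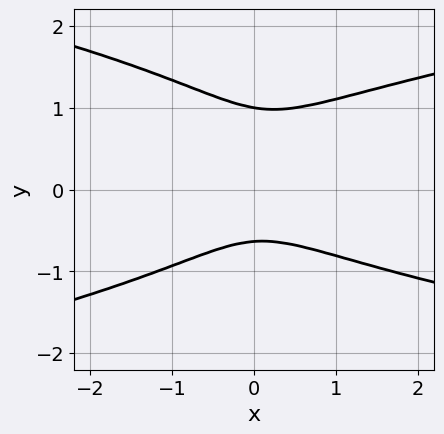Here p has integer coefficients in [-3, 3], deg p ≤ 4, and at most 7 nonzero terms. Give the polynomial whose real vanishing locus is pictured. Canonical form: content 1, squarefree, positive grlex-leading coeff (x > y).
3*y^4 + x*y^2 - 2*y^3 - 2*x^2 - 1

(a) deg p = 4.
(b) From the visible intercepts: it meets the y-axis at y = 1 (among the integer gridlines); no x-intercept at any integer in the box.
(c) Putting this together gives p.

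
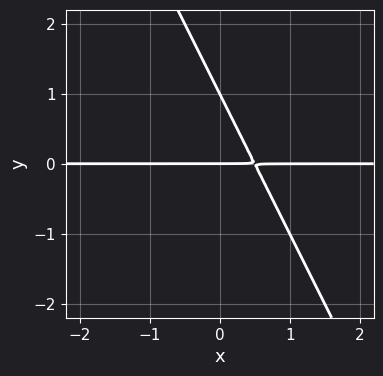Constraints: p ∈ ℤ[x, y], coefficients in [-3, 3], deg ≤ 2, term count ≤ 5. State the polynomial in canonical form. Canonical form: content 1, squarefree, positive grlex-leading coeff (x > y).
2*x*y + y^2 - y

deg p = 2. The shape is more complex than any degree-1 curve.
From the axis intercepts and sections: the visible x-axis segment lies entirely on the curve; the y-axis gridline crossings are at y ∈ {0, 1}.
The integer polynomial consistent with all of this is the stated p.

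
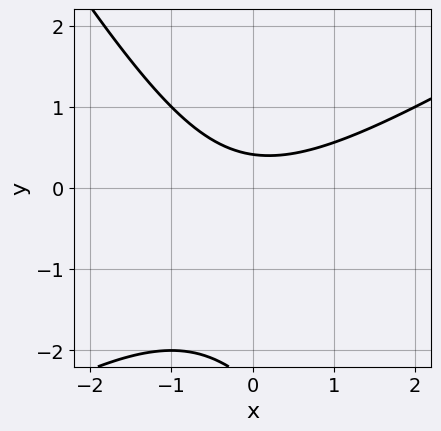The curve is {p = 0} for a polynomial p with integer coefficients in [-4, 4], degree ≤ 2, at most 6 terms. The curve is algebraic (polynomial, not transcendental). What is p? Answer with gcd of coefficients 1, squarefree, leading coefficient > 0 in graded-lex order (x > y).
1. The degree is 2 — a generic line meets the curve in up to 2 points.
2. Against the integer gridlines: the curve avoids every integer x-axis point in the box.
3. Matching integer coefficients to the picture gives p.

x^2 - x*y - y^2 - 2*y + 1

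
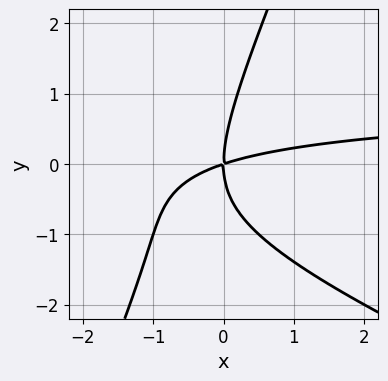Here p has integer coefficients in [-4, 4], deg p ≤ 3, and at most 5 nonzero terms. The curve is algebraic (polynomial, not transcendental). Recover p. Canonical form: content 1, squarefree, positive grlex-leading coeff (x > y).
x^2*y + 2*x*y^2 - y^3 - x^2 + 3*x*y

1. The degree is 3 — no degree-2 curve has this shape.
2. Against the integer gridlines: it meets the x-axis at x = 0 (among the integer gridlines); it meets the y-axis at y = 0 (among the integer gridlines).
3. Together with the visible shape, these determine p as stated.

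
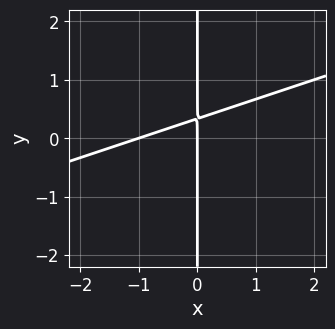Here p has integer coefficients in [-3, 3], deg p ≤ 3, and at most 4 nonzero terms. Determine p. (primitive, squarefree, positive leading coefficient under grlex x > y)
(a) Degree: a generic line meets the curve in up to 2 points, so deg p = 2.
(b) Observable constraints: among the integer gridlines, it crosses the x-axis at x ∈ {-1, 0}; the visible y-axis segment lies entirely on the curve.
(c) Fitting integer coefficients to these (and the overall shape) gives p.

x^2 - 3*x*y + x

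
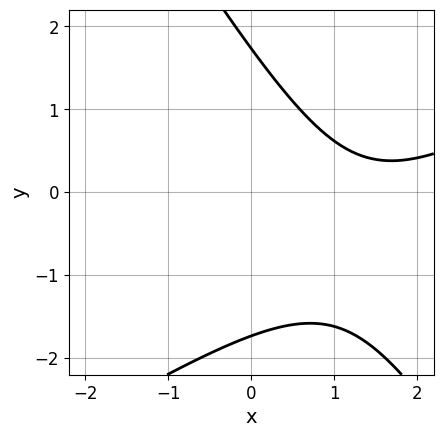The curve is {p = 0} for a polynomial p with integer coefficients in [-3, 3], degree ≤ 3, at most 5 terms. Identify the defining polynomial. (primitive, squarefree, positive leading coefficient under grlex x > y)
deg p = 2. A generic line meets the curve in up to 2 points.
From the visible intercepts: no x-intercept at any integer in the box.
Assembling these constraints gives the stated polynomial.

x^2 - x*y - y^2 - 3*x + 3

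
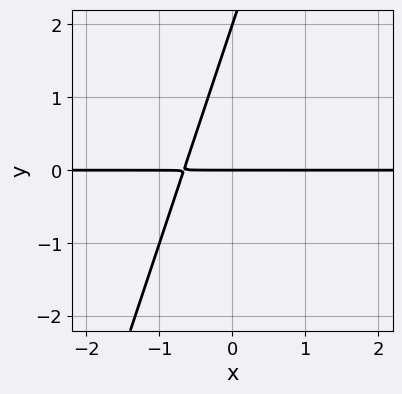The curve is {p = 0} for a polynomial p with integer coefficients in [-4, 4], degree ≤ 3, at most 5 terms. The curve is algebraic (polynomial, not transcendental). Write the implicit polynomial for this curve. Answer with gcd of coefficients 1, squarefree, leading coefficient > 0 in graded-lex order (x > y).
1. Degree: a generic line meets the curve in up to 2 points, so deg p = 2.
2. Observable constraints: the y-axis gridline crossings are at y ∈ {0, 2}; every point of the x-axis in the box is on the curve.
3. Together with the visible shape, these determine p as stated.

3*x*y - y^2 + 2*y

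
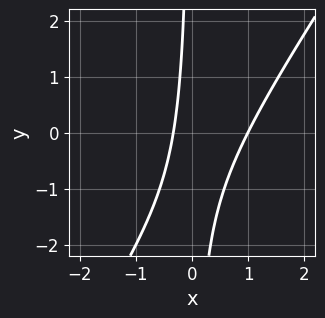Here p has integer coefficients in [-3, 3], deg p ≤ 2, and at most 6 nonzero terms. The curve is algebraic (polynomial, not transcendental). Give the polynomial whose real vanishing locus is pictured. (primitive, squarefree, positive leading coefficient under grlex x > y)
3*x^2 - 2*x*y - 2*x - 1

Degree: no degree-1 curve has this shape, so deg p = 2.
Reading off the gridlines: one x-axis crossing is at x = 1; it misses every integer gridline on the y-axis.
Putting this together gives p.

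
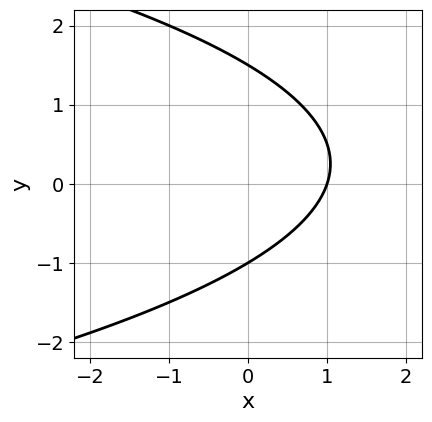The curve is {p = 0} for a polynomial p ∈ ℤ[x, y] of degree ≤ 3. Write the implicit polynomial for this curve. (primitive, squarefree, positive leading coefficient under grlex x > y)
2*y^2 + 3*x - y - 3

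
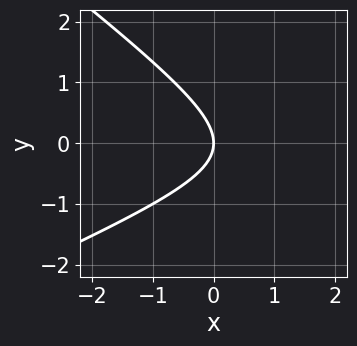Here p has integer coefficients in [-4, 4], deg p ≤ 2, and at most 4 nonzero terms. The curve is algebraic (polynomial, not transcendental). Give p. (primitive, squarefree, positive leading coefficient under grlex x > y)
x^2 - x*y - 3*y^2 - 3*x

1. deg p = 2. No degree-1 curve has this shape.
2. Observable constraints: it meets the x-axis at x = 0 (among the integer gridlines); it crosses the y-axis at the gridline y = 0.
3. Solving for integer coefficients yields p as stated.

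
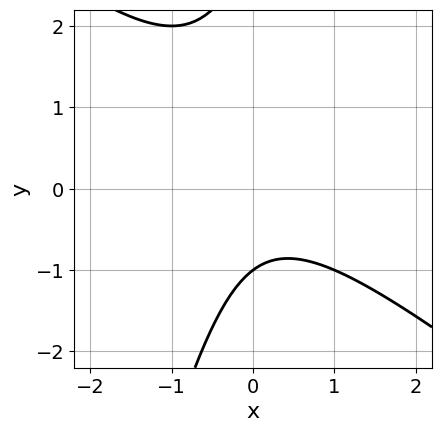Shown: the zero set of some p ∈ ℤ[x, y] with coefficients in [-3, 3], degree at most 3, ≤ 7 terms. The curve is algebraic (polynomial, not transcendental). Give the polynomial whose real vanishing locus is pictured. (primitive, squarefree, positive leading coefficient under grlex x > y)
3*x^2 + 3*x*y - y^2 + 2*y + 3

First, the degree is 2 — no degree-1 curve has this shape.
Then, reading off the gridlines: no x-intercept at any integer in the box; one y-axis crossing is at y = -1.
Finally, solving for integer coefficients yields p as stated.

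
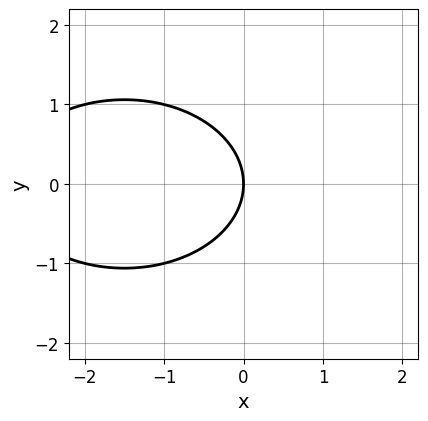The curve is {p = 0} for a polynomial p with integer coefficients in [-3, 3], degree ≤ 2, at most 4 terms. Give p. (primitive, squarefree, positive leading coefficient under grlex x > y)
x^2 + 2*y^2 + 3*x

deg p = 2. A generic line meets the curve in up to 2 points.
Symmetries: it's symmetric under y → −y, forcing even powers of y.
Against the integer gridlines: one y-axis crossing is at y = 0; one x-axis crossing is at x = 0.
Solving for integer coefficients yields p as stated.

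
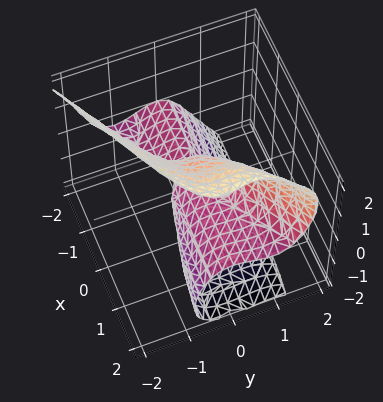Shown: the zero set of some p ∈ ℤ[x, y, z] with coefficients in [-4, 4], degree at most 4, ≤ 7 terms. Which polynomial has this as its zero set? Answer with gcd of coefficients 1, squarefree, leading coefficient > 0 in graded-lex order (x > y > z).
2*x*y^2 - 3*y^3 - z^3 + 2*x*z + z

Degree: no degree-2 surface has this shape, so deg p = 3.
Observable constraints: the z-axis gridline crossings are at z ∈ {-1, 0, 1}; it meets the y-axis at y = 0 (among the integer gridlines).
Matching integer coefficients to the picture gives p. Check: (-2, 0, 0) on the x-axis lies on the surface, and p(-2, 0, 0) = 0. ✓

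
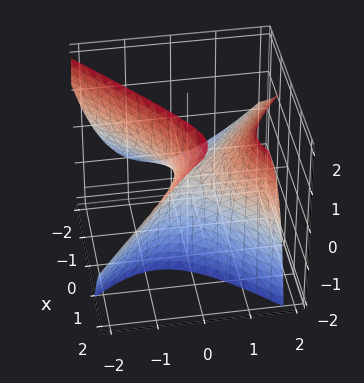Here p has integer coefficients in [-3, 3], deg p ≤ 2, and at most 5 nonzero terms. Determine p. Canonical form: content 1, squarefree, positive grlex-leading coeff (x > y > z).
(a) deg p = 2. No degree-1 surface has this shape.
(b) Against the integer gridlines: it meets the x-axis at x = 0 (among the integer gridlines); one z-axis crossing is at z = 0; it meets the y-axis at y = 0 (among the integer gridlines).
(c) Fitting integer coefficients to these (and the overall shape) gives p.

2*x^2 - 3*x*z - 3*y^2 + 2*y*z + 2*z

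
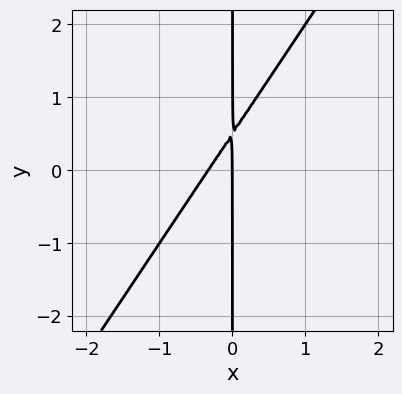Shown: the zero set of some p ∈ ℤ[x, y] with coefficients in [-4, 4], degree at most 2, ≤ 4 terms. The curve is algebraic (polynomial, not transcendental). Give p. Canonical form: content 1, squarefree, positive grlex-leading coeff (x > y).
3*x^2 - 2*x*y + x

First, the degree is 2 — the shape is more complex than any degree-1 curve.
Next, reading off the gridlines: the visible y-axis segment lies entirely on the curve; it meets the x-axis at x = 0 (among the integer gridlines).
Finally, solving for integer coefficients yields p as stated.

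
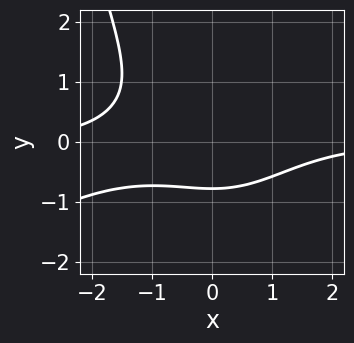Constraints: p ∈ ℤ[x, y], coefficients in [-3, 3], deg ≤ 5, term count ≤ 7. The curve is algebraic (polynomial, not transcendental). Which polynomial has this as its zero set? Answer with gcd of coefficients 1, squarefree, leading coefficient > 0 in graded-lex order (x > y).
1. The degree is 4 — the shape is more complex than any degree-3 curve.
2. Observable constraints: the curve avoids every integer x-axis point in the box.
3. Assembling these constraints gives the stated polynomial.

x^3*y - 2*x^2*y^2 + 3*y^3 + 2*y + 3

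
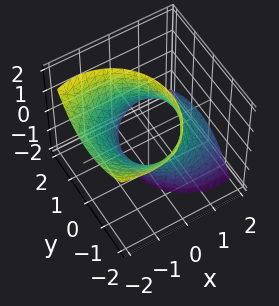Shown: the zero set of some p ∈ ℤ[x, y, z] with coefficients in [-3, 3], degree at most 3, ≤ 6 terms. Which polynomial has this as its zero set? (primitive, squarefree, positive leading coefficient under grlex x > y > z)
2*x^2 + 3*x*z + 2*y^2 + y*z - 3

The degree is 2 — a generic line meets the surface in up to 2 points.
From the axis intercepts and sections: the surface avoids every integer z-axis point in the box.
Together with the visible shape, these determine p as stated.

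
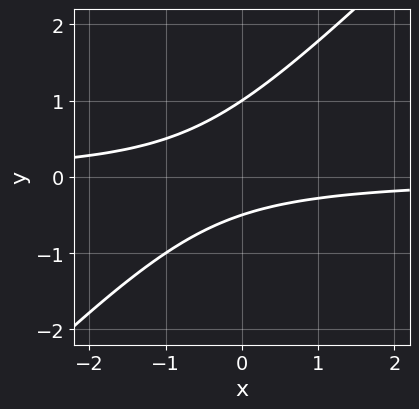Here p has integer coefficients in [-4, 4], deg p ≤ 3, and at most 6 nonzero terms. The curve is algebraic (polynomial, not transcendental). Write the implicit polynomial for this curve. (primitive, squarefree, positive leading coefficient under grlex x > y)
1. Degree: a generic line meets the curve in up to 2 points, so deg p = 2.
2. From the axis intercepts and sections: it misses every integer gridline on the x-axis; it meets the y-axis at y = 1 (among the integer gridlines).
3. The integer polynomial consistent with all of this is the stated p.

2*x*y - 2*y^2 + y + 1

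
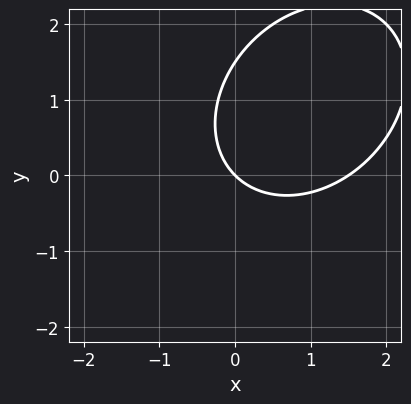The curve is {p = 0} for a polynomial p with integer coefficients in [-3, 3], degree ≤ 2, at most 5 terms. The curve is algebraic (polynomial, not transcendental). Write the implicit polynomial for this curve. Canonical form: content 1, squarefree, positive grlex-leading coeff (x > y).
deg p = 2.
Checking where it meets the axes: it meets the x-axis at x = 0 (among the integer gridlines); it meets the y-axis at y = 0 (among the integer gridlines).
Matching integer coefficients to the picture gives p.

2*x^2 - x*y + 2*y^2 - 3*x - 3*y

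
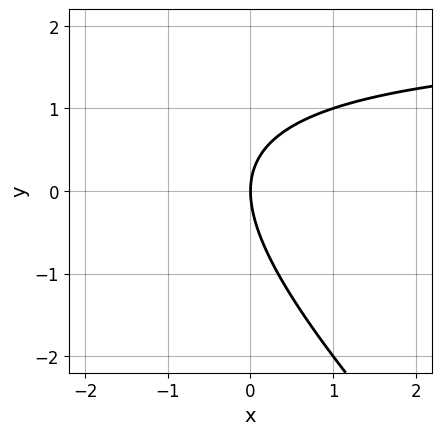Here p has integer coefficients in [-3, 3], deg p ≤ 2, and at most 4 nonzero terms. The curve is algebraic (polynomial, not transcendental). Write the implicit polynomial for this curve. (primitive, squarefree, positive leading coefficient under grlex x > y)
Degree: the shape is more complex than any degree-1 curve, so deg p = 2.
Against the integer gridlines: it crosses the x-axis at the gridline x = 0; it crosses the y-axis at the gridline y = 0.
Matching integer coefficients to the picture gives p.

x*y + y^2 - 2*x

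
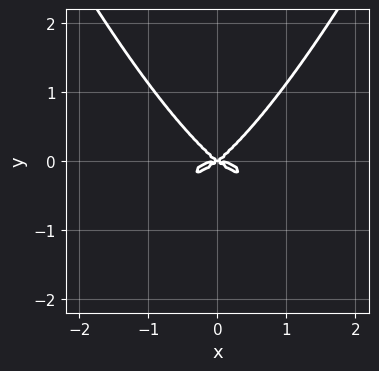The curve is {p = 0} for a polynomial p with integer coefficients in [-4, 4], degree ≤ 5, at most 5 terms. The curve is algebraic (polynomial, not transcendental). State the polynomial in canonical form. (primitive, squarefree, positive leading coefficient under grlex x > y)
2*x^4 + 2*x^2*y - 3*y^3

1. The degree is 4 — a generic line meets the curve in up to 4 points.
2. Symmetries: it's symmetric under x → −x, forcing even powers of x.
3. From the axis intercepts and sections: it crosses the x-axis at the gridline x = 0; it crosses the y-axis at the gridline y = 0.
4. Assembling these constraints gives the stated polynomial.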